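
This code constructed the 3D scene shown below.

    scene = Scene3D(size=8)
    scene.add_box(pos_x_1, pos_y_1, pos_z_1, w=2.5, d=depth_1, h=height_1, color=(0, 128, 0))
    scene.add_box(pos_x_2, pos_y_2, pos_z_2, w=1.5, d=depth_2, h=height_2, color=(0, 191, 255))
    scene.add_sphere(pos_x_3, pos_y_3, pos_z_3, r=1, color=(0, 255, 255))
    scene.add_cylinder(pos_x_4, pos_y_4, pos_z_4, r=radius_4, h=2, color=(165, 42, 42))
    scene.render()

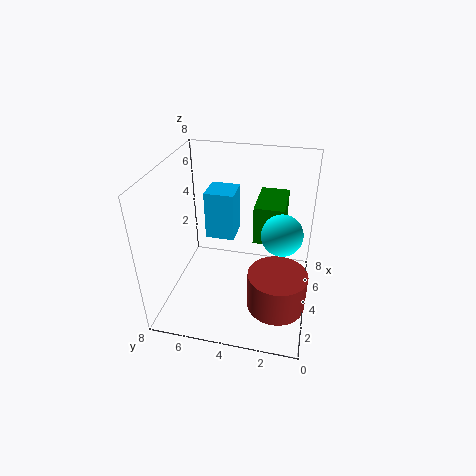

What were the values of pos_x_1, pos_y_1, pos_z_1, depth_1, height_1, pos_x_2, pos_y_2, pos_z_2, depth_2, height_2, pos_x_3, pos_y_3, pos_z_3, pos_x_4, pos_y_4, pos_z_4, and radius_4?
pos_x_1 = 3
pos_y_1 = 1.5
pos_z_1 = 4.5
depth_1 = 1.5
height_1 = 2
pos_x_2 = 3
pos_y_2 = 4
pos_z_2 = 4.5
depth_2 = 1.5
height_2 = 2.5
pos_x_3 = 2.5
pos_y_3 = 1.5
pos_z_3 = 5.5
pos_x_4 = 2
pos_y_4 = 1.5
pos_z_4 = 1.5
radius_4 = 1.5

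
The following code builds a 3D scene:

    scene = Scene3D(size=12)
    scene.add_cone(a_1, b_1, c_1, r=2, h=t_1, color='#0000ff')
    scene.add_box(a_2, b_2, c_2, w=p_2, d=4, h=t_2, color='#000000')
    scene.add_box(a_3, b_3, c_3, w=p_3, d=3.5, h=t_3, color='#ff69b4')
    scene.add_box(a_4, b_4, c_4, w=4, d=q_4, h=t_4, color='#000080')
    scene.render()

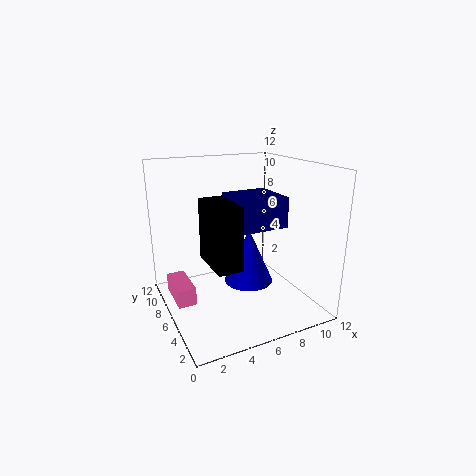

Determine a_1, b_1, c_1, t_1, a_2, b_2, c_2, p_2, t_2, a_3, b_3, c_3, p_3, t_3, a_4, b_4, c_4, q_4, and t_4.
a_1 = 6.5; b_1 = 5; c_1 = 2.5; t_1 = 4.5; a_2 = 3; b_2 = 3; c_2 = 4.5; p_2 = 2; t_2 = 5; a_3 = 0.5; b_3 = 5.5; c_3 = 1; p_3 = 1.5; t_3 = 1.5; a_4 = 5.5; b_4 = 4; c_4 = 7; q_4 = 4; t_4 = 2.5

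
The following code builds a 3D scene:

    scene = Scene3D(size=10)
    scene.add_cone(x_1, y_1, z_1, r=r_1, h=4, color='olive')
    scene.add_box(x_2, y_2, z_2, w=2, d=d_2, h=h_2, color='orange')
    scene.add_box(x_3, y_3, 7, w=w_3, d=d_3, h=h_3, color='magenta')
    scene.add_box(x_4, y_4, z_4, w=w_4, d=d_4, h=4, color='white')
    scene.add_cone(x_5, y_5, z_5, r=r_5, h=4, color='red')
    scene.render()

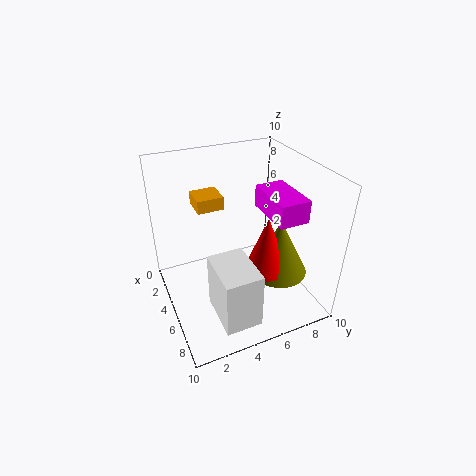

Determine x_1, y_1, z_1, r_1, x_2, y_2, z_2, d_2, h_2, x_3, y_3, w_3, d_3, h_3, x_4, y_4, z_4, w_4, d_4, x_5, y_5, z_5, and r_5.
x_1 = 6.5
y_1 = 7.5
z_1 = 2.5
r_1 = 2
x_2 = 0.5
y_2 = 3
z_2 = 6
d_2 = 2
h_2 = 1
x_3 = 4.5
y_3 = 6.5
w_3 = 3.5
d_3 = 2
h_3 = 1.5
x_4 = 5.5
y_4 = 2.5
z_4 = 0.5
w_4 = 3.5
d_4 = 2.5
x_5 = 6.5
y_5 = 6.5
z_5 = 3
r_5 = 1.5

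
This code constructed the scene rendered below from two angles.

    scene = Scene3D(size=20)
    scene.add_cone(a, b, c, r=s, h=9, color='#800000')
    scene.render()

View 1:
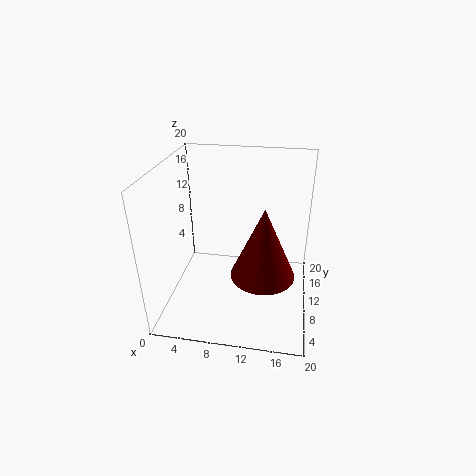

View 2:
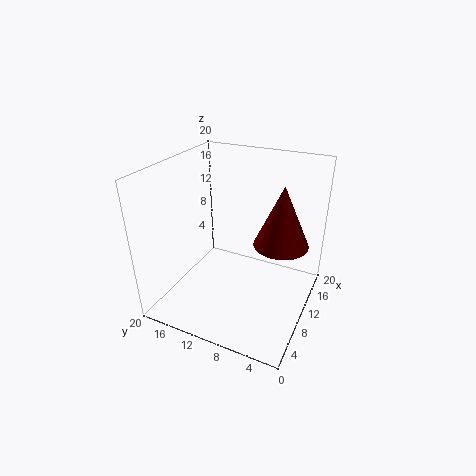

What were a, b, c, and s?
a = 14, b = 5, c = 8, s = 4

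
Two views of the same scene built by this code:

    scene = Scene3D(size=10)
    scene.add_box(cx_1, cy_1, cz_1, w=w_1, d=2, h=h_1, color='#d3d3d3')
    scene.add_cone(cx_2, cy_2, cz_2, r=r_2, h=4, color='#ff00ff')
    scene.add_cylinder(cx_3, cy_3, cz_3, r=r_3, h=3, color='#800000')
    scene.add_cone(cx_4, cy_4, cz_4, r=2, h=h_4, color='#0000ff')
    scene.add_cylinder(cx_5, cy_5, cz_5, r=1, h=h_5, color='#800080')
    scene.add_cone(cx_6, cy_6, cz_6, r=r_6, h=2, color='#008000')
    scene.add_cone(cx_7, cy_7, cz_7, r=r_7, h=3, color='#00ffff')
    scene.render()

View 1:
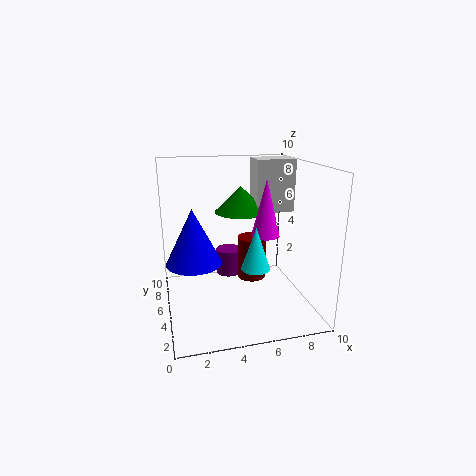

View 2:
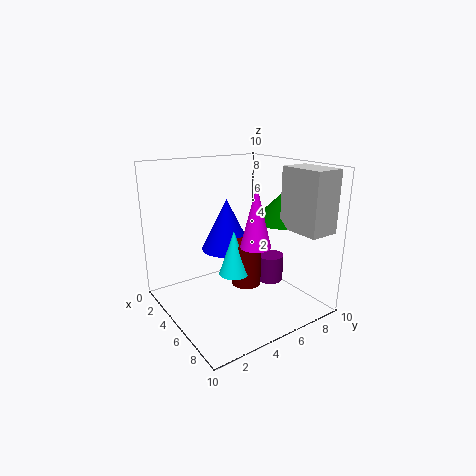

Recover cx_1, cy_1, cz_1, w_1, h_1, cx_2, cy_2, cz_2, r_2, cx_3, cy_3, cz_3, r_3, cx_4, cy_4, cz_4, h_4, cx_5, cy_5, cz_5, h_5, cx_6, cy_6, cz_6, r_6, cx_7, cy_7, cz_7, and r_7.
cx_1 = 7, cy_1 = 7, cz_1 = 6, w_1 = 3, h_1 = 4, cx_2 = 7, cy_2 = 5, cz_2 = 5, r_2 = 1, cx_3 = 6, cy_3 = 5, cz_3 = 2, r_3 = 1, cx_4 = 2, cy_4 = 6, cz_4 = 3, h_4 = 4, cx_5 = 5, cy_5 = 8, cz_5 = 1, h_5 = 2, cx_6 = 6, cy_6 = 8, cz_6 = 6, r_6 = 2, cx_7 = 6, cy_7 = 4, cz_7 = 3, r_7 = 1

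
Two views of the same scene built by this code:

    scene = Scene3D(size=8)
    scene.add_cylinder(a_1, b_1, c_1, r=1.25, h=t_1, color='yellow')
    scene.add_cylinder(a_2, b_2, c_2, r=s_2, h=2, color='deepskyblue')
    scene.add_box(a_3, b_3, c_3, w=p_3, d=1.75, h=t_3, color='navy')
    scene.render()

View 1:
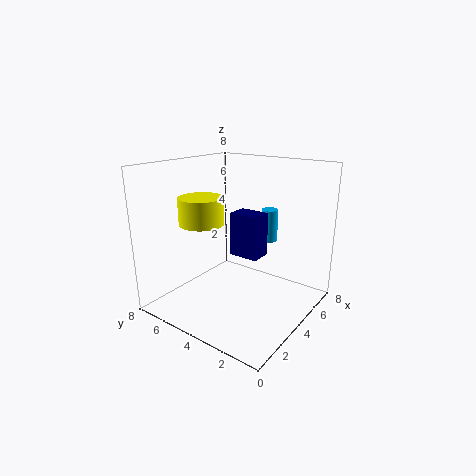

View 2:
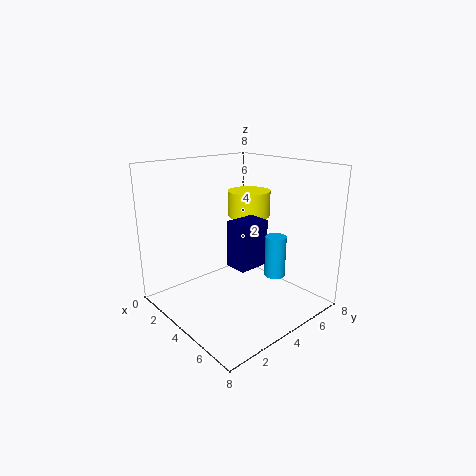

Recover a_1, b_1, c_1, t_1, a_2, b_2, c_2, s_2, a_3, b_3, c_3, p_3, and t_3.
a_1 = 3
b_1 = 5.75
c_1 = 4.75
t_1 = 1.5
a_2 = 7
b_2 = 3.75
c_2 = 3
s_2 = 0.5
a_3 = 4.25
b_3 = 3
c_3 = 2.75
p_3 = 1.25
t_3 = 2.5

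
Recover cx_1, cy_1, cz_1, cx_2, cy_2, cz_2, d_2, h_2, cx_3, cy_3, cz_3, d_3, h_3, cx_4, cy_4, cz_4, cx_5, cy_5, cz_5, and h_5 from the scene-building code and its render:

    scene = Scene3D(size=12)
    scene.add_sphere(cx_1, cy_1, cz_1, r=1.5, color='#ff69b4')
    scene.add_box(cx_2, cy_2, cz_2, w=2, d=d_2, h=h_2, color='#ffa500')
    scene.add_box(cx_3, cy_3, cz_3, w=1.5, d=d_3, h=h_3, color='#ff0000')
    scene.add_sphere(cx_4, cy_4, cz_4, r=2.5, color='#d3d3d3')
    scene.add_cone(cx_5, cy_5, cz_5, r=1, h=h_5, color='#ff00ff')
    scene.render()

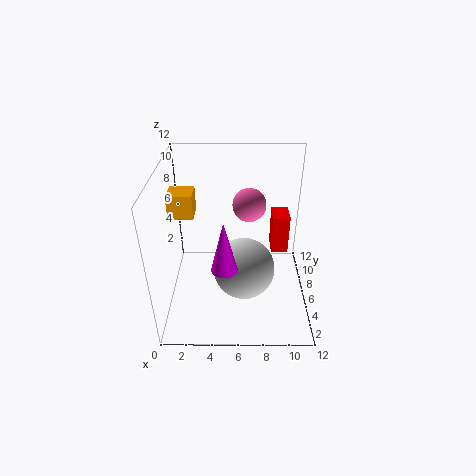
cx_1 = 7
cy_1 = 9
cz_1 = 7.5
cx_2 = 0.5
cy_2 = 5.5
cz_2 = 8
d_2 = 2
h_2 = 2
cx_3 = 9
cy_3 = 7.5
cz_3 = 3.5
d_3 = 2
h_3 = 3.5
cx_4 = 6.5
cy_4 = 4.5
cz_4 = 4
cx_5 = 5
cy_5 = 2.5
cz_5 = 5.5
h_5 = 4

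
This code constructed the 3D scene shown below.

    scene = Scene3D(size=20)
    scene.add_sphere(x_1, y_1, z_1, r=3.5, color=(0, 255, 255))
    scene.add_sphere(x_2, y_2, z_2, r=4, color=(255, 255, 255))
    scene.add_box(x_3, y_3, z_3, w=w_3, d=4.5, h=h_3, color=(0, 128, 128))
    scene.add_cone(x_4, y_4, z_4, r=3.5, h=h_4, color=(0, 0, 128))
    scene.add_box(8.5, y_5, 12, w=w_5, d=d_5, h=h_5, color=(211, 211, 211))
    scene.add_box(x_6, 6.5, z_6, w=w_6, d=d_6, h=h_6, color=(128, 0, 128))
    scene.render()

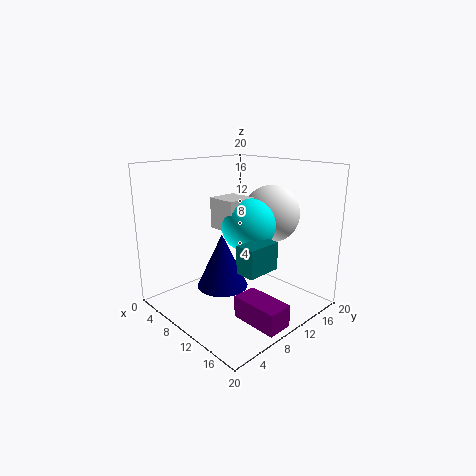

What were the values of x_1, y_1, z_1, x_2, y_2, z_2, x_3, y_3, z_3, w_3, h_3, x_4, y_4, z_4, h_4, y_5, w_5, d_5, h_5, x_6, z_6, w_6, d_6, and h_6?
x_1 = 12.5
y_1 = 9.5
z_1 = 12.5
x_2 = 12
y_2 = 14.5
z_2 = 13
x_3 = 15
y_3 = 5
z_3 = 8
w_3 = 2.5
h_3 = 3.5
x_4 = 9.5
y_4 = 7.5
z_4 = 3.5
h_4 = 7.5
y_5 = 6.5
w_5 = 4
d_5 = 4
h_5 = 4
x_6 = 13
z_6 = 0.5
w_6 = 6.5
d_6 = 3.5
h_6 = 3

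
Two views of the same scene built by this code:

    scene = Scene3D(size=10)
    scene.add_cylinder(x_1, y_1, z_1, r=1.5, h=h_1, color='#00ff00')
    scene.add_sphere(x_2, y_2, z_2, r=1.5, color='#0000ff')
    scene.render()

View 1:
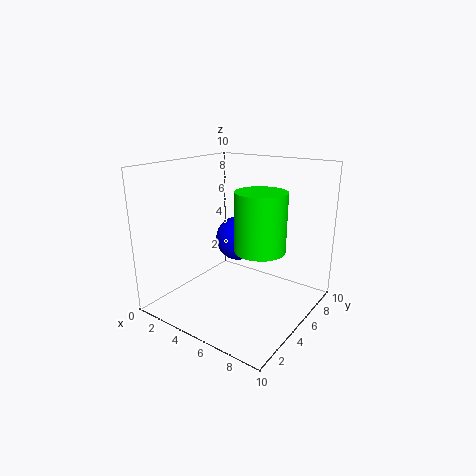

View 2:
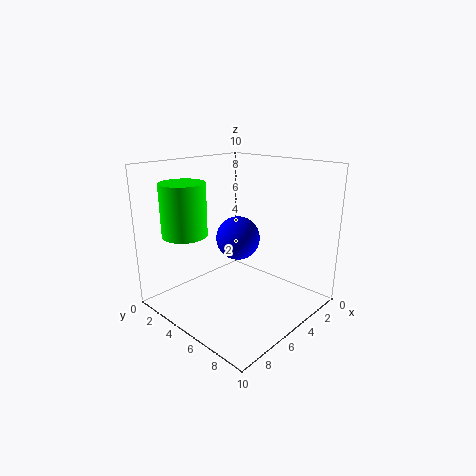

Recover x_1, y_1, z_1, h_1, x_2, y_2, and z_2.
x_1 = 8; y_1 = 3; z_1 = 5.5; h_1 = 3.5; x_2 = 5; y_2 = 5; z_2 = 5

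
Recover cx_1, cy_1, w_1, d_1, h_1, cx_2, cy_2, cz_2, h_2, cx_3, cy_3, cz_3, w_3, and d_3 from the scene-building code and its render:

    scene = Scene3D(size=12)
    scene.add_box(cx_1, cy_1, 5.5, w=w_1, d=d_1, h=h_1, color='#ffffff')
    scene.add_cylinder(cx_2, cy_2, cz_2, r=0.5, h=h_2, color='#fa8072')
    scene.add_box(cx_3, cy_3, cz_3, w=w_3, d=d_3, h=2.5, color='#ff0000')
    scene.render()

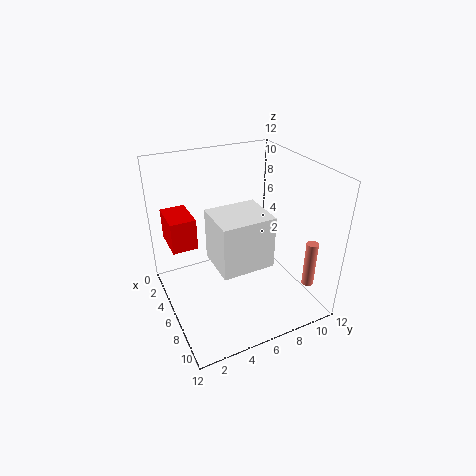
cx_1 = 6.5; cy_1 = 3; w_1 = 3.5; d_1 = 4; h_1 = 4; cx_2 = 9.5; cy_2 = 11; cz_2 = 2; h_2 = 4; cx_3 = 3; cy_3 = 0.5; cz_3 = 6; w_3 = 3; d_3 = 2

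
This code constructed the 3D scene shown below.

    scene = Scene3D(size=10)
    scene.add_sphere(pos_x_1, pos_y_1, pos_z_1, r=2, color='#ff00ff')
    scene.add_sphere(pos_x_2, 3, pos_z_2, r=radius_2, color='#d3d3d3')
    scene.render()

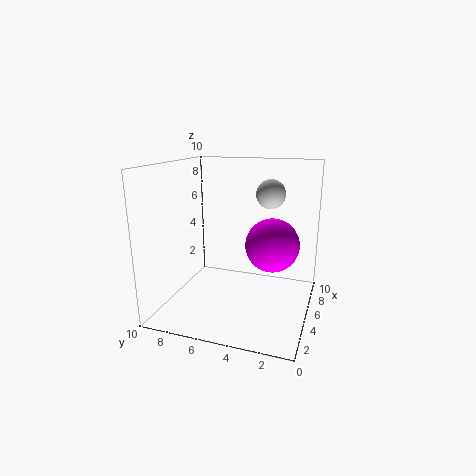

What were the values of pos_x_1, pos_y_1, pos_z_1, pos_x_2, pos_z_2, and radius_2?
pos_x_1 = 7; pos_y_1 = 3; pos_z_1 = 4; pos_x_2 = 6; pos_z_2 = 8; radius_2 = 1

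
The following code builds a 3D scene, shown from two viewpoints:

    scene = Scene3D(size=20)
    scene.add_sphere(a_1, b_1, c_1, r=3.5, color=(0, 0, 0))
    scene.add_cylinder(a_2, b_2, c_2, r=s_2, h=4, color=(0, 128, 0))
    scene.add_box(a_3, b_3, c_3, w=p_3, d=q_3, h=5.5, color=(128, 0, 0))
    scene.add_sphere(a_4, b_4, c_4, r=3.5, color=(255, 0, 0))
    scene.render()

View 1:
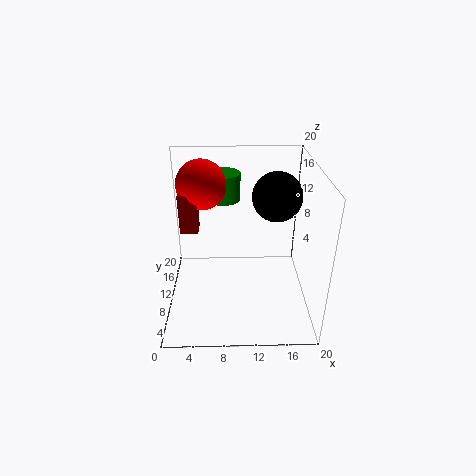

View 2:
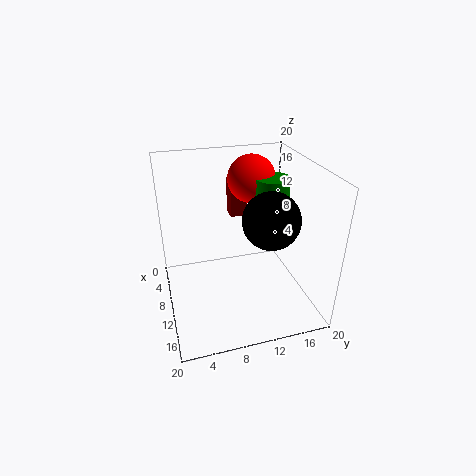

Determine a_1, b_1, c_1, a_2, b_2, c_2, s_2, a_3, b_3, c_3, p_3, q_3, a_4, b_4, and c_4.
a_1 = 15.5
b_1 = 12.5
c_1 = 15
a_2 = 8
b_2 = 15.5
c_2 = 13.5
s_2 = 2.5
a_3 = 2
b_3 = 10.5
c_3 = 10.5
p_3 = 2.5
q_3 = 2.5
a_4 = 5
b_4 = 13.5
c_4 = 16.5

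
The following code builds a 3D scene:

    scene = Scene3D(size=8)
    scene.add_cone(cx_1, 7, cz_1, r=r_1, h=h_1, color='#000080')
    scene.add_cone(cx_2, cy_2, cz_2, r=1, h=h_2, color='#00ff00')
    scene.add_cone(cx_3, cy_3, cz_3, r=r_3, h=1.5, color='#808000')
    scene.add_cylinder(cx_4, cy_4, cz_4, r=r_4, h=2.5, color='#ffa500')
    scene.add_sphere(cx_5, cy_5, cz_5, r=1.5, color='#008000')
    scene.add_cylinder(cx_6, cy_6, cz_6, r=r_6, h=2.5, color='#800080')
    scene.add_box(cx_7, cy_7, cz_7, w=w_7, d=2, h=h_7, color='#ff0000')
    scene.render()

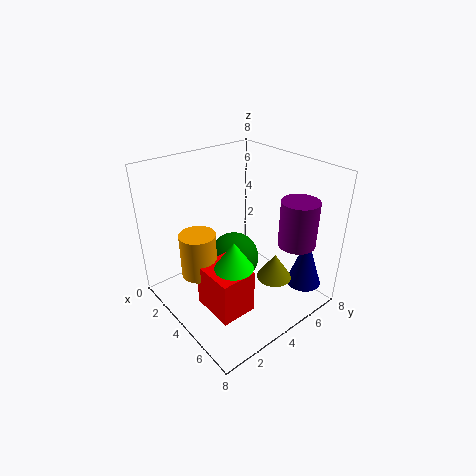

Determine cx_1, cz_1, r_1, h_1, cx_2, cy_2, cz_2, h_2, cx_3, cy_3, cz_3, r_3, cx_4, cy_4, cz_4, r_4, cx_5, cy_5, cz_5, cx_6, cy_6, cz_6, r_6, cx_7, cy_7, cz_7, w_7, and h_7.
cx_1 = 6.5, cz_1 = 1, r_1 = 1, h_1 = 3, cx_2 = 5.5, cy_2 = 2.5, cz_2 = 3.5, h_2 = 1.5, cx_3 = 5.5, cy_3 = 5.5, cz_3 = 1.5, r_3 = 1, cx_4 = 3, cy_4 = 2, cz_4 = 2, r_4 = 1, cx_5 = 3, cy_5 = 4.5, cz_5 = 2, cx_6 = 6.5, cy_6 = 6, cz_6 = 4, r_6 = 1, cx_7 = 3.5, cy_7 = 1.5, cz_7 = 0.5, w_7 = 2.5, h_7 = 2.5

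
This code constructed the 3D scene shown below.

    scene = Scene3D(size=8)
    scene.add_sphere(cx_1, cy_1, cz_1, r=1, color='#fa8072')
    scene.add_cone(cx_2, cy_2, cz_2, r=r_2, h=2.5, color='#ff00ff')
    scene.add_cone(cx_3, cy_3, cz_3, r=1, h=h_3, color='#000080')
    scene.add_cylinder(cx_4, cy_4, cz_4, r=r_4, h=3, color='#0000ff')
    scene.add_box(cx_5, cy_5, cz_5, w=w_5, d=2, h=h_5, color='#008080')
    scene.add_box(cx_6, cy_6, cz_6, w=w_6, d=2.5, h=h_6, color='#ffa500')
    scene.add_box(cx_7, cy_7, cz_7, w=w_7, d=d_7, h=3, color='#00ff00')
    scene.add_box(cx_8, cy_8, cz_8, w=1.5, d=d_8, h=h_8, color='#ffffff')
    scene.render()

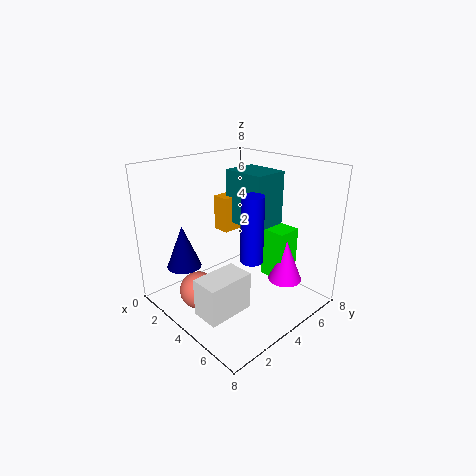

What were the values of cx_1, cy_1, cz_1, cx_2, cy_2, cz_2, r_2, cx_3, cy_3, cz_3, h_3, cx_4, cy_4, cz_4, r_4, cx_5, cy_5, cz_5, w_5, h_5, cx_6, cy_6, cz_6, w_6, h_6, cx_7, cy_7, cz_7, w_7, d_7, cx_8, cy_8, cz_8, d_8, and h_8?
cx_1 = 3.5; cy_1 = 1.5; cz_1 = 1.5; cx_2 = 5.5; cy_2 = 6.5; cz_2 = 1; r_2 = 1; cx_3 = 1.5; cy_3 = 2; cz_3 = 2; h_3 = 2.5; cx_4 = 7; cy_4 = 2; cz_4 = 4.5; r_4 = 0.5; cx_5 = 2.5; cy_5 = 4.5; cz_5 = 4.5; w_5 = 2.5; h_5 = 3; cx_6 = 2; cy_6 = 4; cz_6 = 4; w_6 = 1; h_6 = 2; cx_7 = 4; cy_7 = 6; cz_7 = 1; w_7 = 1.5; d_7 = 1.5; cx_8 = 4.5; cy_8 = 0.5; cz_8 = 1; d_8 = 2.5; h_8 = 2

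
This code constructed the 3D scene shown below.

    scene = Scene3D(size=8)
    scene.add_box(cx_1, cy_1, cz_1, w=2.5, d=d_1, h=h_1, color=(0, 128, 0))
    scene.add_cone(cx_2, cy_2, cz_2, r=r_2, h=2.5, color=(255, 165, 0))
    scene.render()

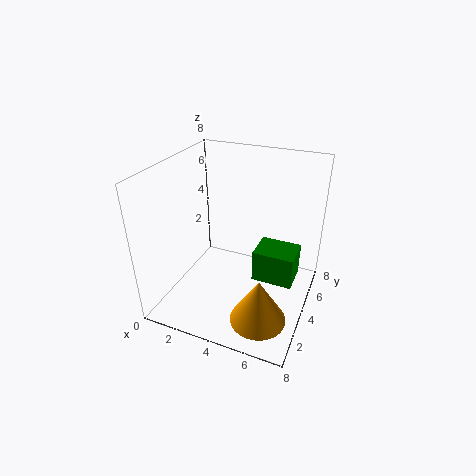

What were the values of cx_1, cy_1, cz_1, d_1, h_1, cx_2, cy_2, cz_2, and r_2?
cx_1 = 4.5
cy_1 = 5
cz_1 = 0.5
d_1 = 2
h_1 = 2
cx_2 = 6
cy_2 = 2
cz_2 = 0.5
r_2 = 1.5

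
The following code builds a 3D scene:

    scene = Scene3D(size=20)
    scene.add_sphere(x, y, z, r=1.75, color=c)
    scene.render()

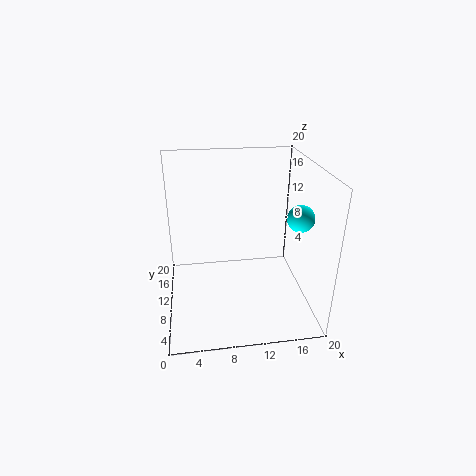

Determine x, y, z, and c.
x = 17.5, y = 6.5, z = 14, c = 'cyan'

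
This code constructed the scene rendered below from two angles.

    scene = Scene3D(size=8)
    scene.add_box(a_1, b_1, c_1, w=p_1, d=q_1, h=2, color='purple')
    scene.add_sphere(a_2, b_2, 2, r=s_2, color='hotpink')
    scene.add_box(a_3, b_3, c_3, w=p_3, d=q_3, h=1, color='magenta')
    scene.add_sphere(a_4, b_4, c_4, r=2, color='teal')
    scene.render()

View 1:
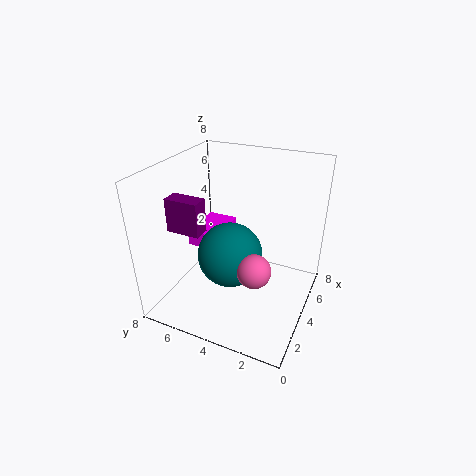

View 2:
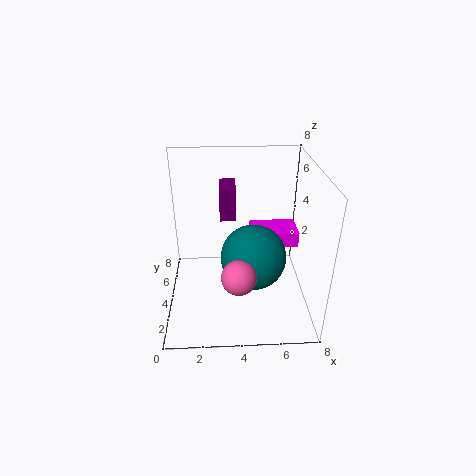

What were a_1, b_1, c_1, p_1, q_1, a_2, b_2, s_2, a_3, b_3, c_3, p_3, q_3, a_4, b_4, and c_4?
a_1 = 3; b_1 = 6; c_1 = 4; p_1 = 1; q_1 = 2; a_2 = 4; b_2 = 3; s_2 = 1; a_3 = 5; b_3 = 6; c_3 = 2; p_3 = 3; q_3 = 2; a_4 = 5; b_4 = 5; c_4 = 2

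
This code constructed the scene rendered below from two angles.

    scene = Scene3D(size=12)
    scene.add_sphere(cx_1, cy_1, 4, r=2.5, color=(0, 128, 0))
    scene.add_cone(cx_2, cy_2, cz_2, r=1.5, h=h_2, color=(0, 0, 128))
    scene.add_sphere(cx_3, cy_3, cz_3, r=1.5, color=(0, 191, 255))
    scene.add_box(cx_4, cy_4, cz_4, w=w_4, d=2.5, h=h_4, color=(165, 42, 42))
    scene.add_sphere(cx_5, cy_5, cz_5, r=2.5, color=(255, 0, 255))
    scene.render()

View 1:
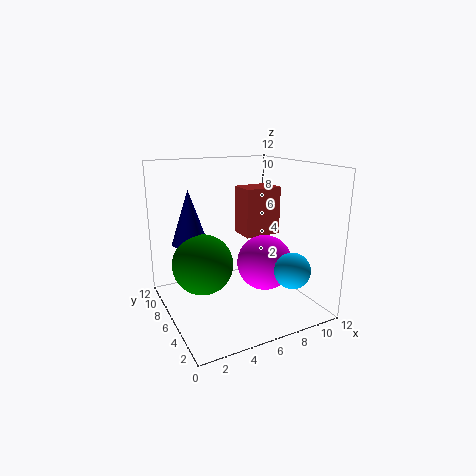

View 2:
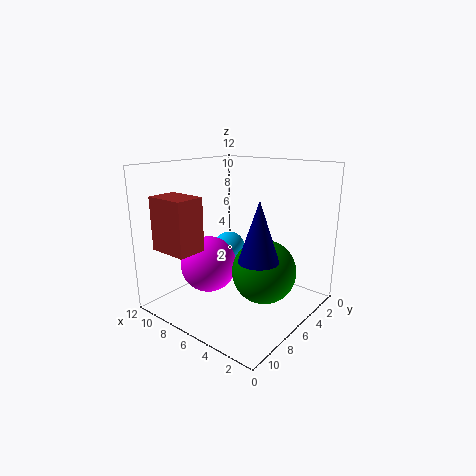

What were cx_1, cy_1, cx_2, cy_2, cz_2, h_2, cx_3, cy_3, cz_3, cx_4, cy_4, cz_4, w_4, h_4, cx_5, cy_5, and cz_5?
cx_1 = 3
cy_1 = 6.5
cx_2 = 2.5
cy_2 = 8
cz_2 = 5.5
h_2 = 4.5
cx_3 = 9.5
cy_3 = 3
cz_3 = 3.5
cx_4 = 8
cy_4 = 8
cz_4 = 5
w_4 = 3.5
h_4 = 4.5
cx_5 = 9
cy_5 = 6.5
cz_5 = 3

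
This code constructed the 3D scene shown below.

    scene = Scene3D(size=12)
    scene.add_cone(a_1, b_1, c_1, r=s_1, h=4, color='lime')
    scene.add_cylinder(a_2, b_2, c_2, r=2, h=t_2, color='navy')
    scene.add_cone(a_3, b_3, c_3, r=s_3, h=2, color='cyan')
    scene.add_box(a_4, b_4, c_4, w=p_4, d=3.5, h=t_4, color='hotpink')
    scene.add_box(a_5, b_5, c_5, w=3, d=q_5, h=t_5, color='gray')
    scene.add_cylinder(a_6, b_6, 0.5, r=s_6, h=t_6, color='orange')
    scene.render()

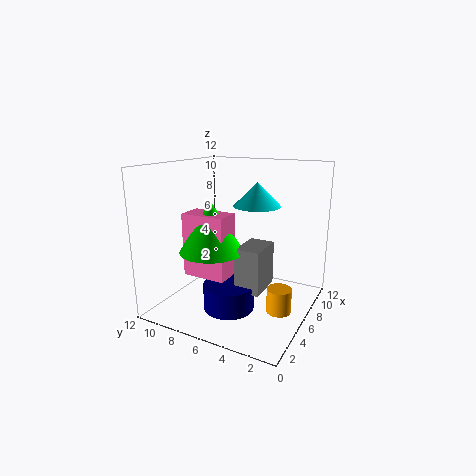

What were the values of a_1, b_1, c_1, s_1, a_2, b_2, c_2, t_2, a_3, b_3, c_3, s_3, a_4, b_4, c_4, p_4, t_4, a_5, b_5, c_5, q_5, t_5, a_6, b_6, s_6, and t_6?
a_1 = 3.5; b_1 = 7; c_1 = 5.5; s_1 = 2.5; a_2 = 3.5; b_2 = 5.5; c_2 = 1; t_2 = 2; a_3 = 7.5; b_3 = 5; c_3 = 8.5; s_3 = 2; a_4 = 2.5; b_4 = 5.5; c_4 = 3.5; p_4 = 2; t_4 = 5; a_5 = 3.5; b_5 = 3; c_5 = 2.5; q_5 = 2; t_5 = 3.5; a_6 = 5.5; b_6 = 2; s_6 = 1; t_6 = 2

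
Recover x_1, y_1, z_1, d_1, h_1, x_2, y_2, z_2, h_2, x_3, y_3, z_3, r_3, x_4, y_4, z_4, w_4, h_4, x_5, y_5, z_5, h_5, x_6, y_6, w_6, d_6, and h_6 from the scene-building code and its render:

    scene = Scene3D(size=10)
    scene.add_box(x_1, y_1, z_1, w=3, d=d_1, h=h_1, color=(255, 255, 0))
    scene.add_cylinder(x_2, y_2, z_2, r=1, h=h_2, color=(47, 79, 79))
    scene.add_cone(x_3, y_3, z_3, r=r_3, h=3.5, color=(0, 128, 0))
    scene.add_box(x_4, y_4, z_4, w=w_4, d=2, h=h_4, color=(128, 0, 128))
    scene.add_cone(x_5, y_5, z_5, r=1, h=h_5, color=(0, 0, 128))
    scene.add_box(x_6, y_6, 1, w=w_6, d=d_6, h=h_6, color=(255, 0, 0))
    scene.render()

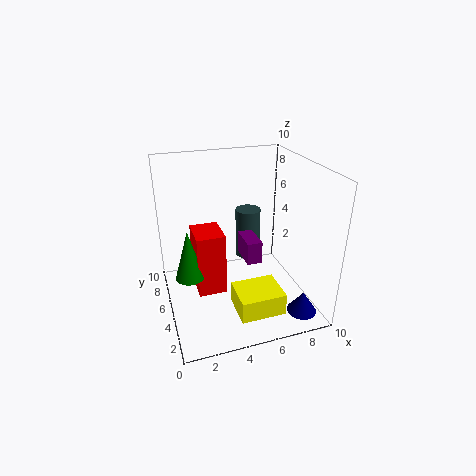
x_1 = 4; y_1 = 1; z_1 = 1; d_1 = 2.5; h_1 = 1.5; x_2 = 7; y_2 = 8.5; z_2 = 1.5; h_2 = 4; x_3 = 1.5; y_3 = 5; z_3 = 2.5; r_3 = 1; x_4 = 5; y_4 = 3; z_4 = 4; w_4 = 1; h_4 = 1.5; x_5 = 8.5; y_5 = 1.5; z_5 = 0.5; h_5 = 1.5; x_6 = 2; y_6 = 4.5; w_6 = 2; d_6 = 2.5; h_6 = 4.5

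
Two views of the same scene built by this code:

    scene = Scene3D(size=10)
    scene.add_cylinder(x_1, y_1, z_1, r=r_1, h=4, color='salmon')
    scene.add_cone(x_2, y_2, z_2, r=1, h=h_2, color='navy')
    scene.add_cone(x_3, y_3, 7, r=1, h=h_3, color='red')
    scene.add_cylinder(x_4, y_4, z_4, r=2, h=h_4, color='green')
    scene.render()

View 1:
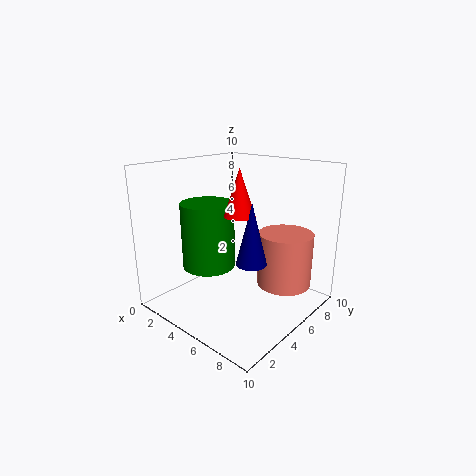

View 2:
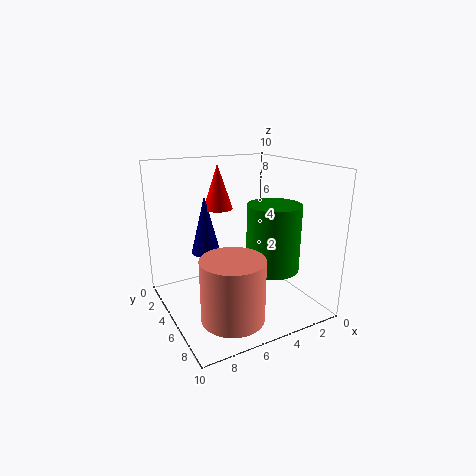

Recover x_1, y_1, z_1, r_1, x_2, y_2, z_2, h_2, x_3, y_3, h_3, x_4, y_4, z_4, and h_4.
x_1 = 7
y_1 = 8
z_1 = 1
r_1 = 2
x_2 = 7
y_2 = 4
z_2 = 4
h_2 = 4
x_3 = 6
y_3 = 4
h_3 = 3
x_4 = 2
y_4 = 5
z_4 = 2
h_4 = 5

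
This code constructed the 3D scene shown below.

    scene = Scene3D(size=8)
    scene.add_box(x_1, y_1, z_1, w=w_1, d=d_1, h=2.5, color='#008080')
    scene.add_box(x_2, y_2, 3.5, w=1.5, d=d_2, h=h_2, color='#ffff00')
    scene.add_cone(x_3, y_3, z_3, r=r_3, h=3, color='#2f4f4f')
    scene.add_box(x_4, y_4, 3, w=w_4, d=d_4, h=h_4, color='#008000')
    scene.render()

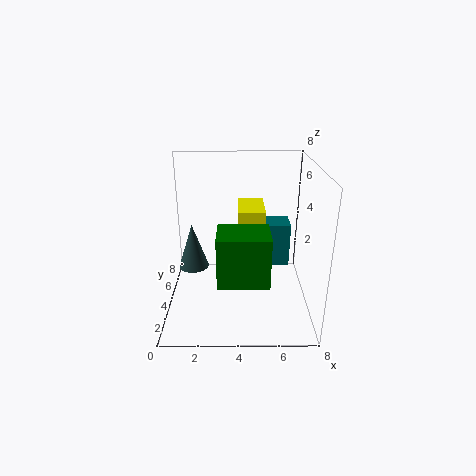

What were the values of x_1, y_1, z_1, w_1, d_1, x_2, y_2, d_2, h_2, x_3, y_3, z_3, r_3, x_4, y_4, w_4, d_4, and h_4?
x_1 = 4.5
y_1 = 4.5
z_1 = 2
w_1 = 2.5
d_1 = 1.5
x_2 = 4
y_2 = 4
d_2 = 2.5
h_2 = 2
x_3 = 1
y_3 = 7
z_3 = 0.5
r_3 = 1
x_4 = 3
y_4 = 0.5
w_4 = 2.5
d_4 = 2
h_4 = 2.5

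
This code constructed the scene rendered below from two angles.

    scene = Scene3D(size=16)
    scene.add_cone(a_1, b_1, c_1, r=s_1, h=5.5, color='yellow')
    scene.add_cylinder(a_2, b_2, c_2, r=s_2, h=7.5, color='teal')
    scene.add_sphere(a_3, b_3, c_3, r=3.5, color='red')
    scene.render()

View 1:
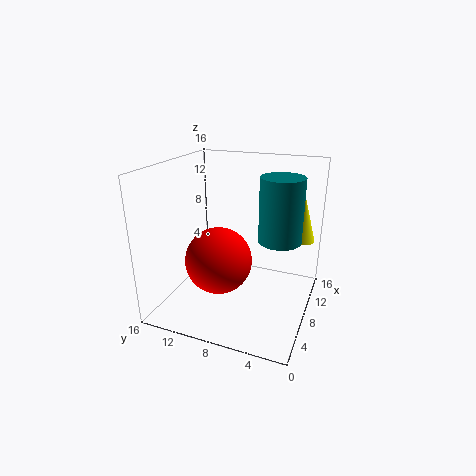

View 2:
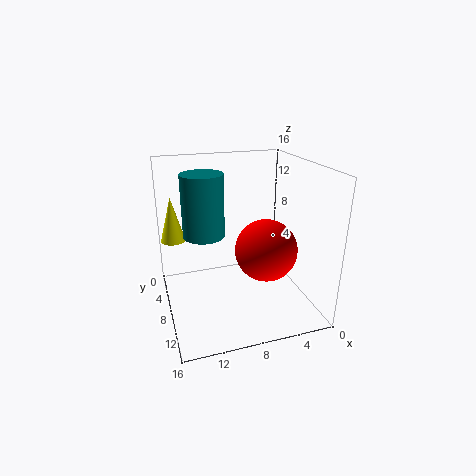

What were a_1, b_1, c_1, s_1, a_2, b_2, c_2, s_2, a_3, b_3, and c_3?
a_1 = 14.5, b_1 = 2, c_1 = 6, s_1 = 1.5, a_2 = 11, b_2 = 4, c_2 = 7, s_2 = 2.5, a_3 = 5, b_3 = 9, c_3 = 6.5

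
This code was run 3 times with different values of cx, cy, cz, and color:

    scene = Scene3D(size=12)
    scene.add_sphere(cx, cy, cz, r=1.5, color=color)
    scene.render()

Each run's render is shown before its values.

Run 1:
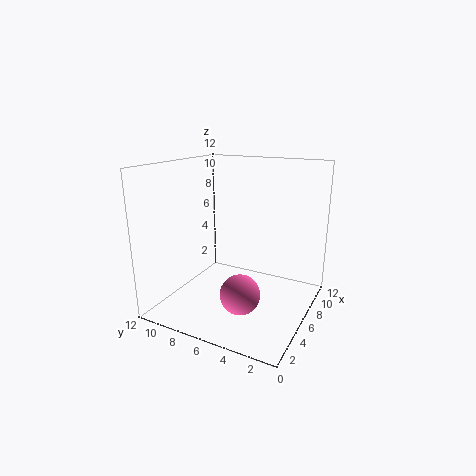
cx = 2.5
cy = 4
cz = 3
color = 'hotpink'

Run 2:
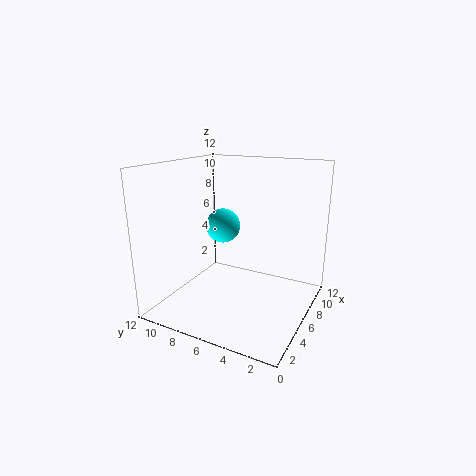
cx = 7
cy = 8
cz = 6.5
color = 'cyan'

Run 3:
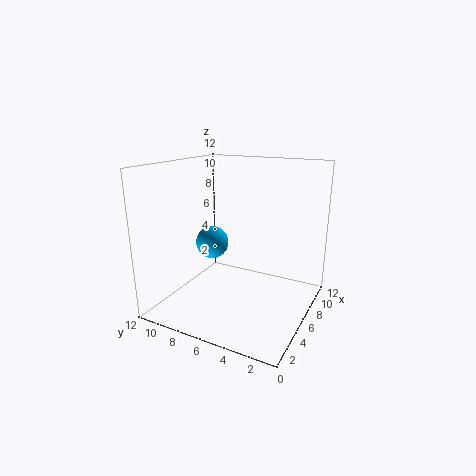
cx = 7.5
cy = 9.5
cz = 4.5
color = 'deepskyblue'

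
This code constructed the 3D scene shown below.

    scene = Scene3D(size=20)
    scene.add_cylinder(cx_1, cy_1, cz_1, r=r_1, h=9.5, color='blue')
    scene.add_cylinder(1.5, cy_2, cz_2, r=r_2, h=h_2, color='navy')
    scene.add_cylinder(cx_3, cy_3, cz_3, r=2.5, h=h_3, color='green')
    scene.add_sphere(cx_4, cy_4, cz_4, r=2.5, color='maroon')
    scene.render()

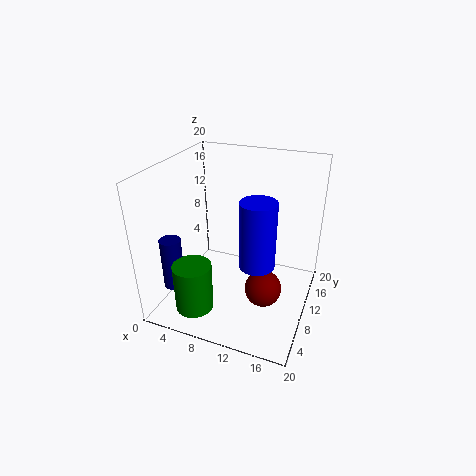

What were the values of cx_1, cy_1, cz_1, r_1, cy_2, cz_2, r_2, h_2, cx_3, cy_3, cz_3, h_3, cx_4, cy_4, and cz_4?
cx_1 = 13
cy_1 = 9.5
cz_1 = 6.5
r_1 = 2.5
cy_2 = 6
cz_2 = 2.5
r_2 = 1.5
h_2 = 7.5
cx_3 = 6.5
cy_3 = 3
cz_3 = 2.5
h_3 = 6.5
cx_4 = 14.5
cy_4 = 8
cz_4 = 4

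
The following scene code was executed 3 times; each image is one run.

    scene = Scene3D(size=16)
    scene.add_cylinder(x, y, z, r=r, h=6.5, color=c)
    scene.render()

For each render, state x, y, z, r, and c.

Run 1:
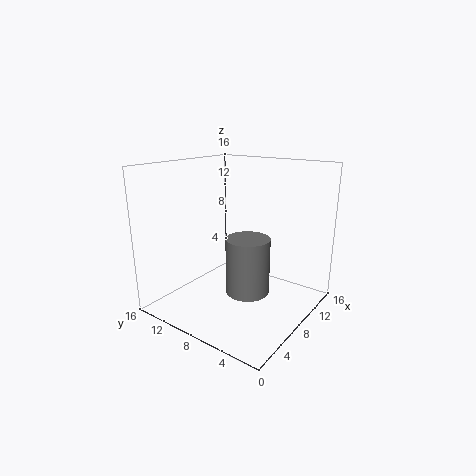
x = 8.5, y = 7, z = 1.5, r = 2.5, c = 'gray'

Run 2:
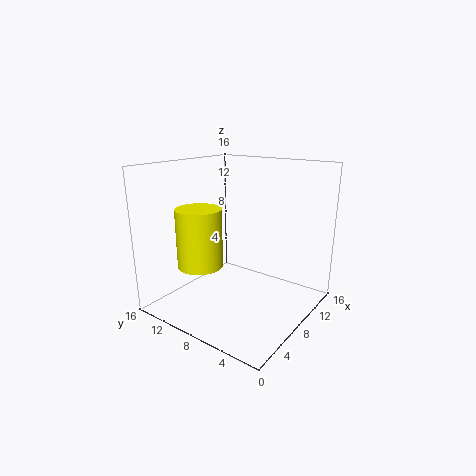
x = 5, y = 11, z = 5, r = 2.5, c = 'yellow'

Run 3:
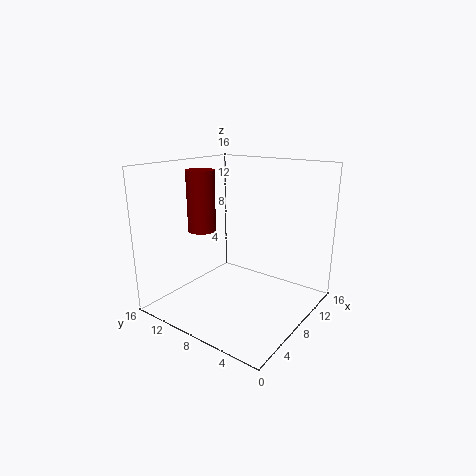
x = 5.5, y = 11, z = 9, r = 1.5, c = 'maroon'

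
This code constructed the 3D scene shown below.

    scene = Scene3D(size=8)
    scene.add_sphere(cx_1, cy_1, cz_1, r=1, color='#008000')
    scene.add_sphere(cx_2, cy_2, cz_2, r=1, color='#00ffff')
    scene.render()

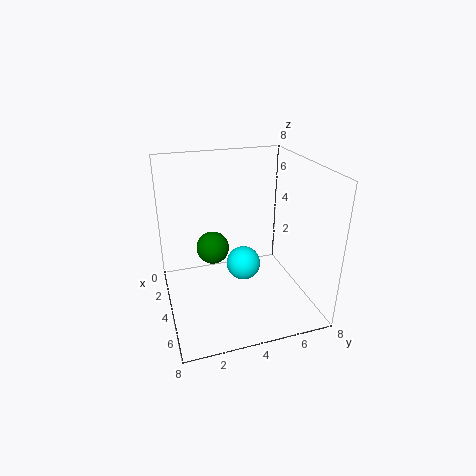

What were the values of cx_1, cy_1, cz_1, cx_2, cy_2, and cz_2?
cx_1 = 2; cy_1 = 3; cz_1 = 2.5; cx_2 = 3.5; cy_2 = 4.5; cz_2 = 2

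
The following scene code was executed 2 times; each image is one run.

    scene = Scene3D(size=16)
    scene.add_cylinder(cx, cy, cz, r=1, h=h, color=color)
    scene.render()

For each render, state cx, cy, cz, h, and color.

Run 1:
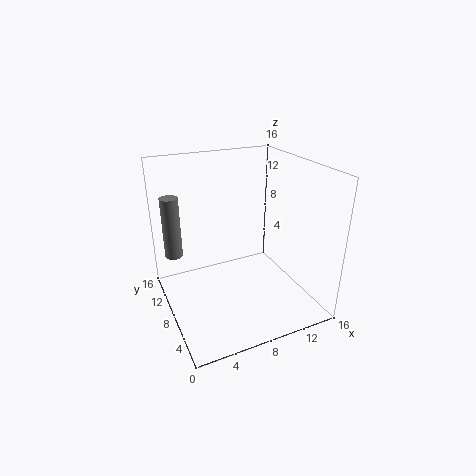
cx = 1.5; cy = 11.5; cz = 5.5; h = 7; color = 'gray'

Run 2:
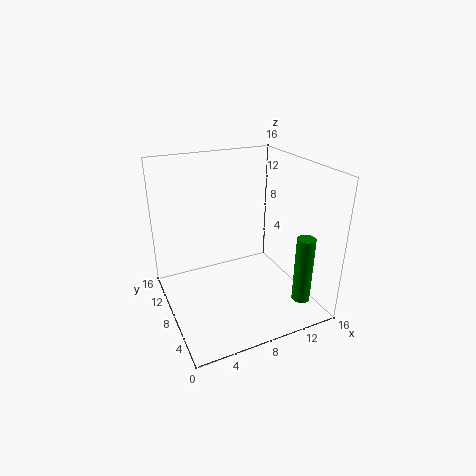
cx = 13.5; cy = 3; cz = 1.5; h = 7.5; color = 'green'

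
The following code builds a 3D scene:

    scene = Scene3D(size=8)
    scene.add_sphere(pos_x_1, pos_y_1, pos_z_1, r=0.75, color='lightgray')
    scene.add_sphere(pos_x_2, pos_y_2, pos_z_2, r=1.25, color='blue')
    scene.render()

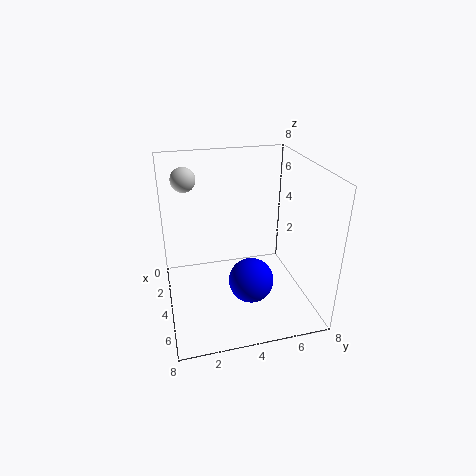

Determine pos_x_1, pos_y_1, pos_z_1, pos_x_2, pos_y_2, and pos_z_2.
pos_x_1 = 0.75
pos_y_1 = 1.5
pos_z_1 = 6.5
pos_x_2 = 5
pos_y_2 = 4.5
pos_z_2 = 1.75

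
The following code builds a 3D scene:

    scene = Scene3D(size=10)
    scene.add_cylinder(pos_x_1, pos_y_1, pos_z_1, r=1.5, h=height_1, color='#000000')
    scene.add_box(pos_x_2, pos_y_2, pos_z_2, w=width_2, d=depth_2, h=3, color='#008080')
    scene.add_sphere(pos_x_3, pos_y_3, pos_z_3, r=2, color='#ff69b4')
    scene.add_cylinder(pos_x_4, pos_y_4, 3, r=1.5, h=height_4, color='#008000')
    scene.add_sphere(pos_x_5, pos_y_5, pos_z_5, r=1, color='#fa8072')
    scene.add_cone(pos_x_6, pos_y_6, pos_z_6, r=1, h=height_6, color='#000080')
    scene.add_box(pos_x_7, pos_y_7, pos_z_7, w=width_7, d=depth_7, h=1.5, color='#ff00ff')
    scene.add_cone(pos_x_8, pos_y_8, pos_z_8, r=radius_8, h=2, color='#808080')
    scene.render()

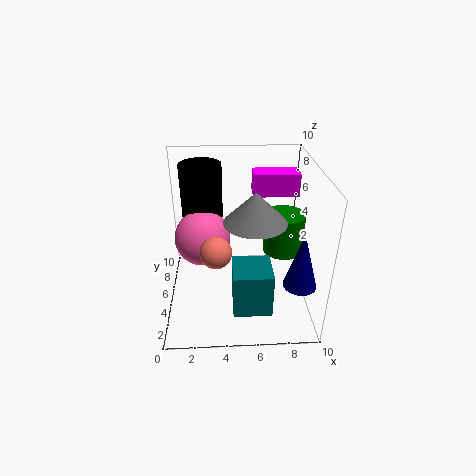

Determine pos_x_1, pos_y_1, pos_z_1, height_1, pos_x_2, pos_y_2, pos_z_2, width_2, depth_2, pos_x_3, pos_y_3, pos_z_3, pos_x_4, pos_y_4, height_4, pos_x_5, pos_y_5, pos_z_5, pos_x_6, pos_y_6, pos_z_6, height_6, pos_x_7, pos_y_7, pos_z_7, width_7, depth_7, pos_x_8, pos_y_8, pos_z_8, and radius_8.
pos_x_1 = 2.5
pos_y_1 = 7.5
pos_z_1 = 5.5
height_1 = 4
pos_x_2 = 4.5
pos_y_2 = 1
pos_z_2 = 1.5
width_2 = 2.5
depth_2 = 2.5
pos_x_3 = 2.5
pos_y_3 = 6
pos_z_3 = 4.5
pos_x_4 = 8.5
pos_y_4 = 6.5
height_4 = 3
pos_x_5 = 3.5
pos_y_5 = 2.5
pos_z_5 = 5.5
pos_x_6 = 8.5
pos_y_6 = 1
pos_z_6 = 4
height_6 = 3.5
pos_x_7 = 6
pos_y_7 = 5
pos_z_7 = 8
width_7 = 3
depth_7 = 1.5
pos_x_8 = 6
pos_y_8 = 3.5
pos_z_8 = 7
radius_8 = 2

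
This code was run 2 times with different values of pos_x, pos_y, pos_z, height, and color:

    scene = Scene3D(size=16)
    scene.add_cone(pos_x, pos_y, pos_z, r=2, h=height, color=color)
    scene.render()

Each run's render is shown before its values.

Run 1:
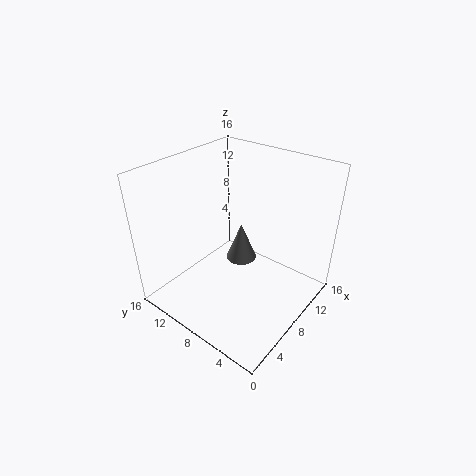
pos_x = 12.5, pos_y = 11, pos_z = 1.5, height = 5, color = 'gray'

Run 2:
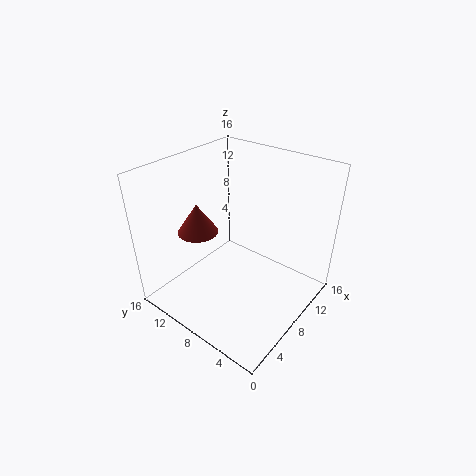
pos_x = 3.5, pos_y = 9.5, pos_z = 10.5, height = 3, color = 'brown'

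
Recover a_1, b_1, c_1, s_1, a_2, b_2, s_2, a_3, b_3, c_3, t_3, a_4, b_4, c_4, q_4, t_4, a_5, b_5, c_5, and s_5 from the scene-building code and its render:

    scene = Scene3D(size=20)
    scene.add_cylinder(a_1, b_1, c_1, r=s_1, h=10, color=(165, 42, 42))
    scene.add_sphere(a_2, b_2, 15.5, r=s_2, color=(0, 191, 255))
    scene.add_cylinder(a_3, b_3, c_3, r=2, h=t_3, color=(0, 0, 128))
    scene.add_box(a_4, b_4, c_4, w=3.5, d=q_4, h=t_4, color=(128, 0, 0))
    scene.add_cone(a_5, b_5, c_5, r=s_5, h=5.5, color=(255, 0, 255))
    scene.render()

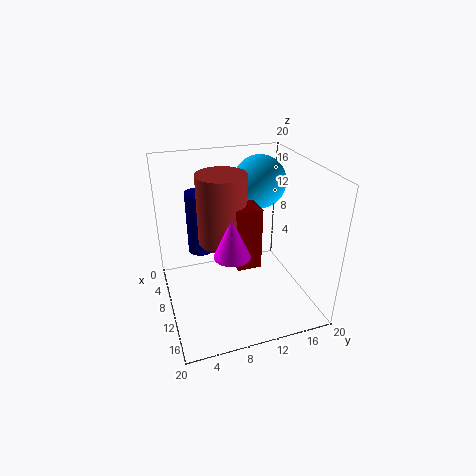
a_1 = 7.5; b_1 = 8.5; c_1 = 8.5; s_1 = 3.5; a_2 = 4; b_2 = 15.5; s_2 = 4; a_3 = 4; b_3 = 6; c_3 = 5.5; t_3 = 9.5; a_4 = 8; b_4 = 9.5; c_4 = 5.5; q_4 = 3.5; t_4 = 9; a_5 = 12; b_5 = 8.5; c_5 = 8.5; s_5 = 2.5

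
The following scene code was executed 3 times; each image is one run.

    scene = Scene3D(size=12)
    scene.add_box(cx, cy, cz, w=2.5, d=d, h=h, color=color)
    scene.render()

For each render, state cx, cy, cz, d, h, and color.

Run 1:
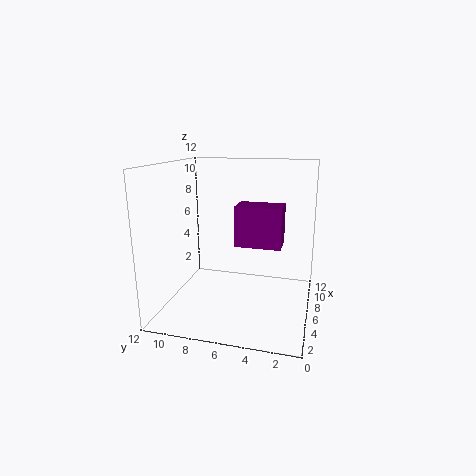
cx = 6.5; cy = 2.5; cz = 5; d = 4; h = 3.5; color = 'purple'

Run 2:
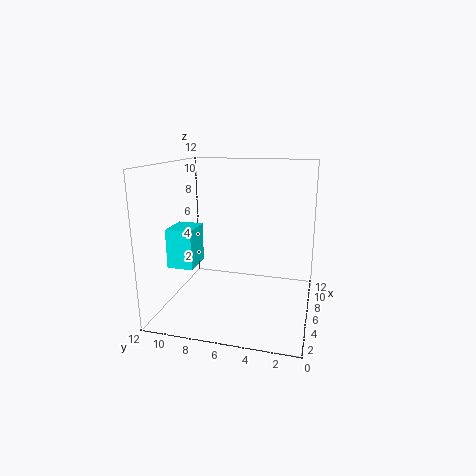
cx = 2; cy = 8.5; cz = 4.5; d = 2; h = 3; color = 'cyan'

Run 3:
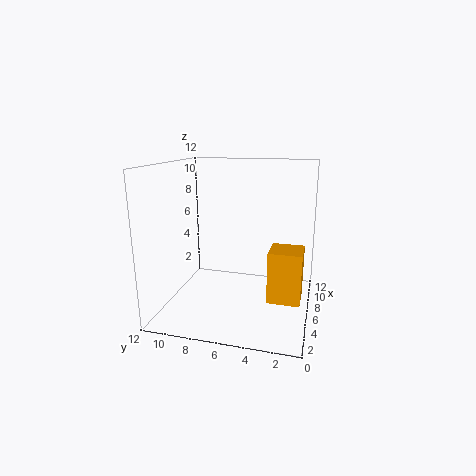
cx = 3; cy = 0.5; cz = 2; d = 2.5; h = 4; color = 'orange'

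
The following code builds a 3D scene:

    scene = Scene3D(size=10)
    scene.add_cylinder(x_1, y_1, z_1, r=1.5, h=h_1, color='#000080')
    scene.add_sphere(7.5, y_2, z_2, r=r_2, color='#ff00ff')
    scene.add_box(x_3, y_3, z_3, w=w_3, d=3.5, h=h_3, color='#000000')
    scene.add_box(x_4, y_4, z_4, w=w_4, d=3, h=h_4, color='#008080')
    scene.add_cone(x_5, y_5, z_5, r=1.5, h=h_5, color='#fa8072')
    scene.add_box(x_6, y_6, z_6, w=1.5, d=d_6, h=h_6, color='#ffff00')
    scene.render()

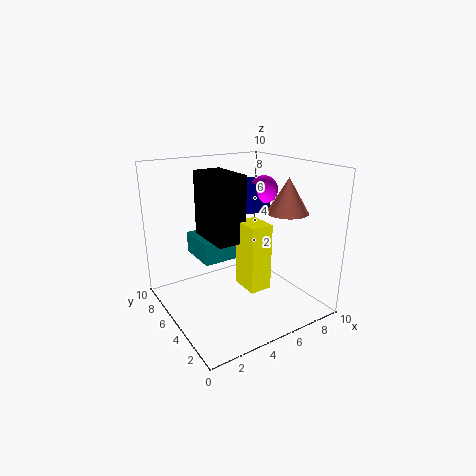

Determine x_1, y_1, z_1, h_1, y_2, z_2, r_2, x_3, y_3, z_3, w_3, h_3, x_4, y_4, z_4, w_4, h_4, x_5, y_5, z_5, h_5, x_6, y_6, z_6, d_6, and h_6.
x_1 = 7; y_1 = 6.5; z_1 = 6.5; h_1 = 2; y_2 = 5.5; z_2 = 8; r_2 = 1; x_3 = 3; y_3 = 4; z_3 = 5; w_3 = 2; h_3 = 4.5; x_4 = 2.5; y_4 = 5; z_4 = 3.5; w_4 = 3; h_4 = 1.5; x_5 = 8.5; y_5 = 4; z_5 = 6.5; h_5 = 2.5; x_6 = 4.5; y_6 = 2.5; z_6 = 2; d_6 = 2; h_6 = 4.5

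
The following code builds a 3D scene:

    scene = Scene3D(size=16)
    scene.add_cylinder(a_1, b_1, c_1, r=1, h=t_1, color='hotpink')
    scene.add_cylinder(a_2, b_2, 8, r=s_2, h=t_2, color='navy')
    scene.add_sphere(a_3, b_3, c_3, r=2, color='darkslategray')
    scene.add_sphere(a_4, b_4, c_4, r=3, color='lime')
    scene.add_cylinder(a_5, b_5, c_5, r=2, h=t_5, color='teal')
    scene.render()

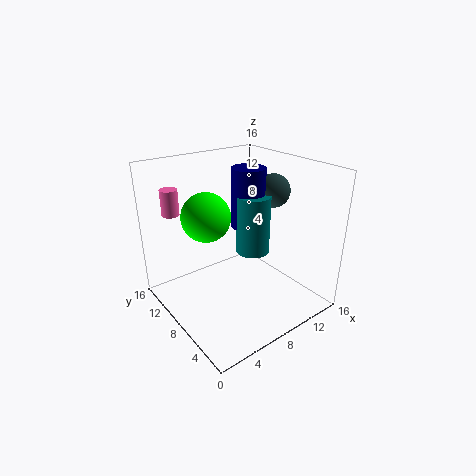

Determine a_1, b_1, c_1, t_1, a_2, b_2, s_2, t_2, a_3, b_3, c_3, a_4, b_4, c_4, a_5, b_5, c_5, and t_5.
a_1 = 3; b_1 = 14; c_1 = 10; t_1 = 3; a_2 = 11; b_2 = 10; s_2 = 2; t_2 = 7; a_3 = 14; b_3 = 9; c_3 = 12; a_4 = 7; b_4 = 13; c_4 = 9; a_5 = 11; b_5 = 9; c_5 = 5; t_5 = 7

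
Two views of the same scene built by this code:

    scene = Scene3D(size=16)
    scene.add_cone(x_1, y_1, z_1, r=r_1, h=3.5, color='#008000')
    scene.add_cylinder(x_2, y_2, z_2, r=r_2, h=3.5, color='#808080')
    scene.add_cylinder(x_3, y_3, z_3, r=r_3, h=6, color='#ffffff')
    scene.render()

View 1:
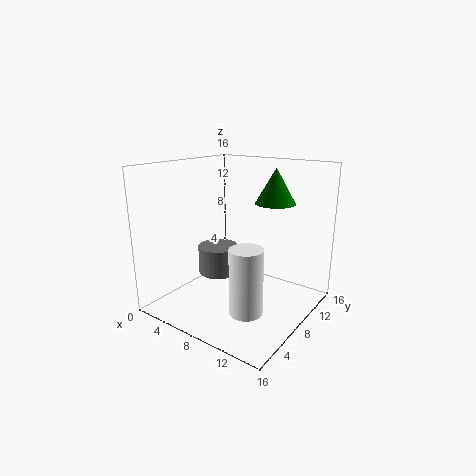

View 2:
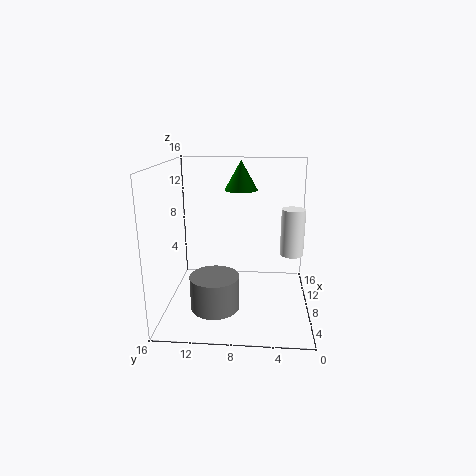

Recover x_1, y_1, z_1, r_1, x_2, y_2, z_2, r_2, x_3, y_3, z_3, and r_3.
x_1 = 12.5, y_1 = 8, z_1 = 12.5, r_1 = 2, x_2 = 3.5, y_2 = 10, z_2 = 2, r_2 = 2.5, x_3 = 13.5, y_3 = 1.5, z_3 = 4, r_3 = 1.5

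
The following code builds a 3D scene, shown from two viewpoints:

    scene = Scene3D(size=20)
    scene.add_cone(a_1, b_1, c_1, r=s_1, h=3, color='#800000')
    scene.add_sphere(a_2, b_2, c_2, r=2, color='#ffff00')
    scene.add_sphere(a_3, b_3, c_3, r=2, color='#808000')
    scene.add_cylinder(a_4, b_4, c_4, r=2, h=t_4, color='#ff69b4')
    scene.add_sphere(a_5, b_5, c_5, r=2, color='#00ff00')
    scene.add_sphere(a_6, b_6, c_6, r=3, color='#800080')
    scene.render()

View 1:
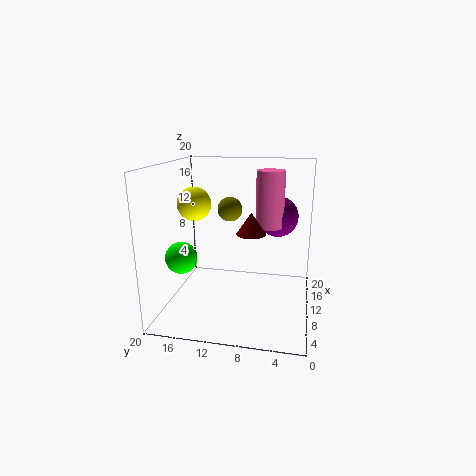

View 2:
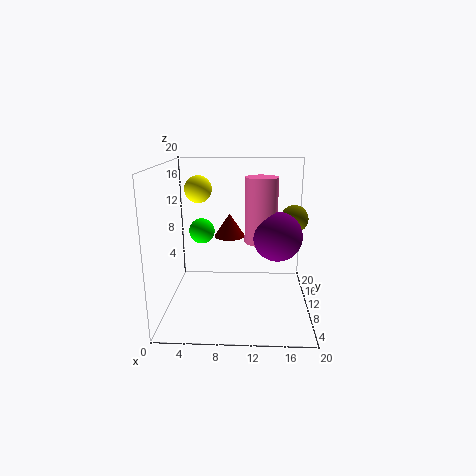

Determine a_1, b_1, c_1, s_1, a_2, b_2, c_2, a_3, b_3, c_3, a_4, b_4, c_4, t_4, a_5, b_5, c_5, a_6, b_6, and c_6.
a_1 = 9
b_1 = 8
c_1 = 11
s_1 = 2
a_2 = 4
b_2 = 14
c_2 = 16
a_3 = 18
b_3 = 13
c_3 = 12
a_4 = 13
b_4 = 6
c_4 = 11
t_4 = 8
a_5 = 4
b_5 = 16
c_5 = 9
a_6 = 15
b_6 = 5
c_6 = 12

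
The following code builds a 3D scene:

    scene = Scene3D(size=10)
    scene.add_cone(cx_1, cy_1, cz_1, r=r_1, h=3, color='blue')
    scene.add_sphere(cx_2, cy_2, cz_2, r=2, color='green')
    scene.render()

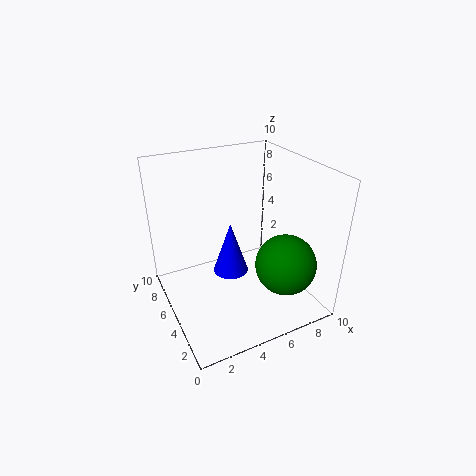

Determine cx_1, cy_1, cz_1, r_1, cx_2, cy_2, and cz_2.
cx_1 = 3, cy_1 = 2, cz_1 = 5, r_1 = 1, cx_2 = 7, cy_2 = 2, cz_2 = 4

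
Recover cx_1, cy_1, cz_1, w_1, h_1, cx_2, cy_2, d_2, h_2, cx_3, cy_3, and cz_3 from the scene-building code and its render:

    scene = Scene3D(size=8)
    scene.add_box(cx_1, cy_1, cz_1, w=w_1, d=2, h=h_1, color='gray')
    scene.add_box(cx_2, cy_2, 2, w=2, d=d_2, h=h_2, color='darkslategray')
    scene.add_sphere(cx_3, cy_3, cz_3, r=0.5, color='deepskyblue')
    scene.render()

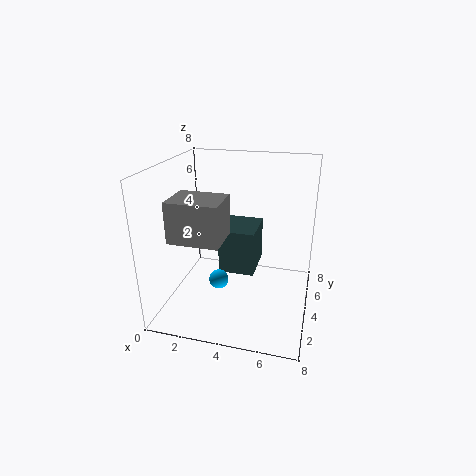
cx_1 = 1.5, cy_1 = 0.5, cz_1 = 5, w_1 = 2.5, h_1 = 2, cx_2 = 3, cy_2 = 3.5, d_2 = 2.5, h_2 = 2.5, cx_3 = 3.5, cy_3 = 2, cz_3 = 2.5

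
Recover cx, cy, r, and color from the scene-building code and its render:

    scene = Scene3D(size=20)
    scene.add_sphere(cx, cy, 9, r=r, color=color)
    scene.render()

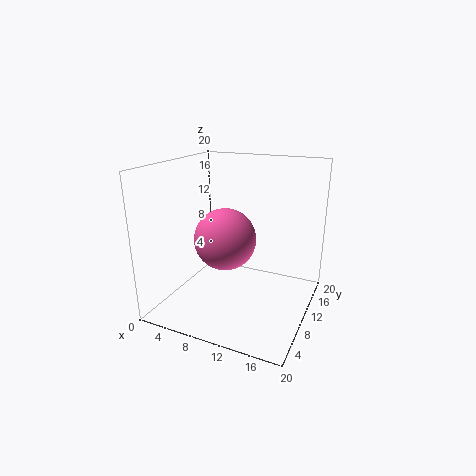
cx = 7.5
cy = 11
r = 4.5
color = 'hotpink'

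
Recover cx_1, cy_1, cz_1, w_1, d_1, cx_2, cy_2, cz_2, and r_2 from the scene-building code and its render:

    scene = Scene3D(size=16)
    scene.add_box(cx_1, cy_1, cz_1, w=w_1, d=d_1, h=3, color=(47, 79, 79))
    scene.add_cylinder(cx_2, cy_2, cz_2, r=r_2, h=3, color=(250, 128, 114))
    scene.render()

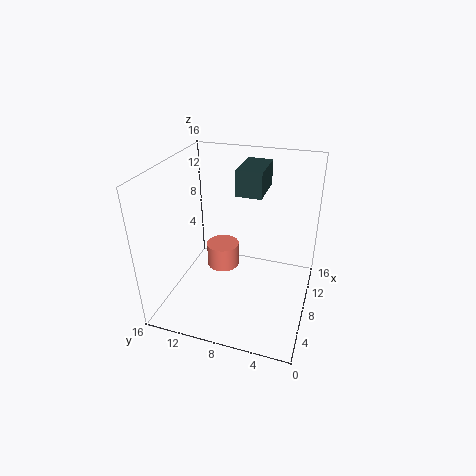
cx_1 = 10, cy_1 = 6, cz_1 = 12, w_1 = 5, d_1 = 3, cx_2 = 11, cy_2 = 11, cz_2 = 2, r_2 = 2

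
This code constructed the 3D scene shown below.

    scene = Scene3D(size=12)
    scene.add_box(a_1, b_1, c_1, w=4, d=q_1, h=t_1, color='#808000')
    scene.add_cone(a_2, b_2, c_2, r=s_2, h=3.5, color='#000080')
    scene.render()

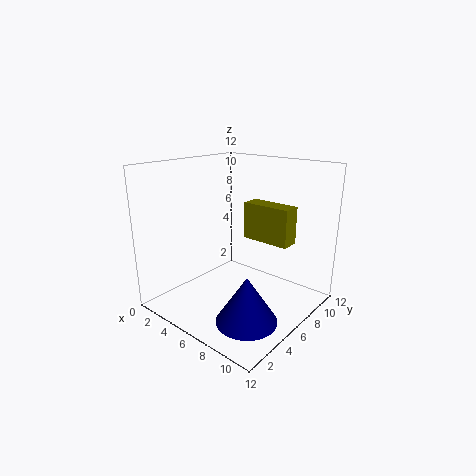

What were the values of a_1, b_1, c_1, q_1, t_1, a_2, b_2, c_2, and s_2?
a_1 = 6.25, b_1 = 6.5, c_1 = 6, q_1 = 1.5, t_1 = 3, a_2 = 9.75, b_2 = 2.5, c_2 = 1.5, s_2 = 2.25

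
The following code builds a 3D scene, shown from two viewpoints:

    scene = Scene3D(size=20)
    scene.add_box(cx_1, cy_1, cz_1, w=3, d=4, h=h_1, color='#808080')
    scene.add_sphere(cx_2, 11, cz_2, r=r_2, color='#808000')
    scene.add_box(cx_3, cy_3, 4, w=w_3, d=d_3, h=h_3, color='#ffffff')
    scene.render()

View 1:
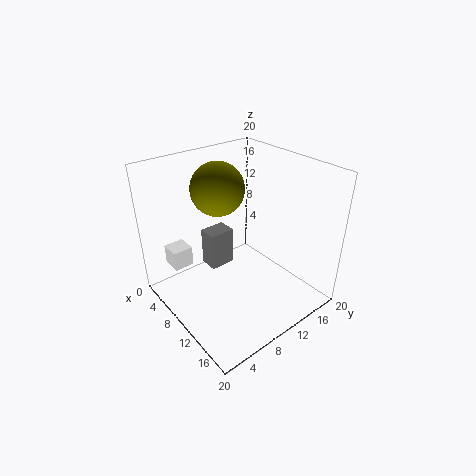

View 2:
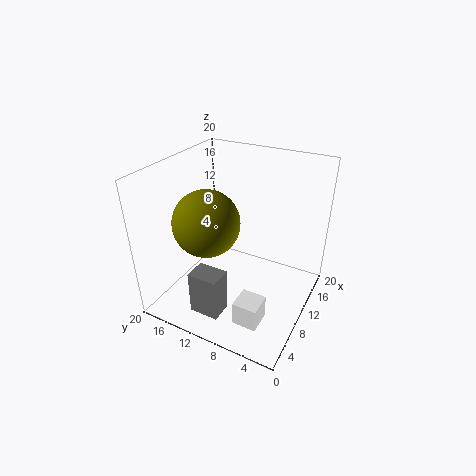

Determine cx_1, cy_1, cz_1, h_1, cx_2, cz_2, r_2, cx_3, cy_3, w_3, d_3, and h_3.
cx_1 = 2; cy_1 = 9; cz_1 = 2; h_1 = 6; cx_2 = 4; cz_2 = 15; r_2 = 4; cx_3 = 1; cy_3 = 3; w_3 = 3; d_3 = 3; h_3 = 3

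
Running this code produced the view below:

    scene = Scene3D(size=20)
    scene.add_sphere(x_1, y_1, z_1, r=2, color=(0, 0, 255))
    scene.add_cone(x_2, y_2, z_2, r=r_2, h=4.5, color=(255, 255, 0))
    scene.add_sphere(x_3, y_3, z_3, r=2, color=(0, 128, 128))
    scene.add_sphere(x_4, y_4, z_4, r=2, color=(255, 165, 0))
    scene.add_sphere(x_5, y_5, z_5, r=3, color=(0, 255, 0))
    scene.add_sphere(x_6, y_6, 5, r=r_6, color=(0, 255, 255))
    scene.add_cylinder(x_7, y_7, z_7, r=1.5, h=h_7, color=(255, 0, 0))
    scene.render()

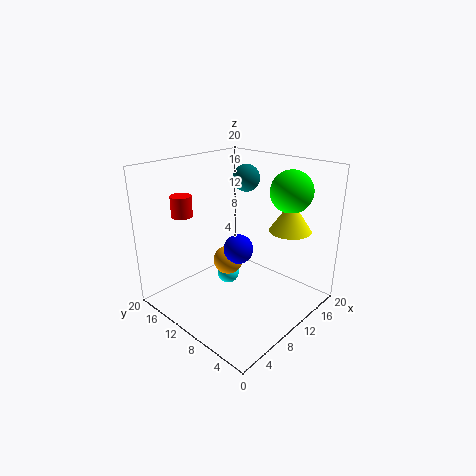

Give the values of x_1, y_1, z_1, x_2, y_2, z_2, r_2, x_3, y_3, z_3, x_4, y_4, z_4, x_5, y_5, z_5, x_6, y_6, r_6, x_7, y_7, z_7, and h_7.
x_1 = 9, y_1 = 9, z_1 = 9, x_2 = 16, y_2 = 5.5, z_2 = 10.5, r_2 = 3, x_3 = 15, y_3 = 13, z_3 = 17, x_4 = 8.5, y_4 = 10.5, z_4 = 7, x_5 = 16.5, y_5 = 6, z_5 = 16, x_6 = 8.5, y_6 = 10.5, r_6 = 1.5, x_7 = 6, y_7 = 17, z_7 = 12.5, h_7 = 3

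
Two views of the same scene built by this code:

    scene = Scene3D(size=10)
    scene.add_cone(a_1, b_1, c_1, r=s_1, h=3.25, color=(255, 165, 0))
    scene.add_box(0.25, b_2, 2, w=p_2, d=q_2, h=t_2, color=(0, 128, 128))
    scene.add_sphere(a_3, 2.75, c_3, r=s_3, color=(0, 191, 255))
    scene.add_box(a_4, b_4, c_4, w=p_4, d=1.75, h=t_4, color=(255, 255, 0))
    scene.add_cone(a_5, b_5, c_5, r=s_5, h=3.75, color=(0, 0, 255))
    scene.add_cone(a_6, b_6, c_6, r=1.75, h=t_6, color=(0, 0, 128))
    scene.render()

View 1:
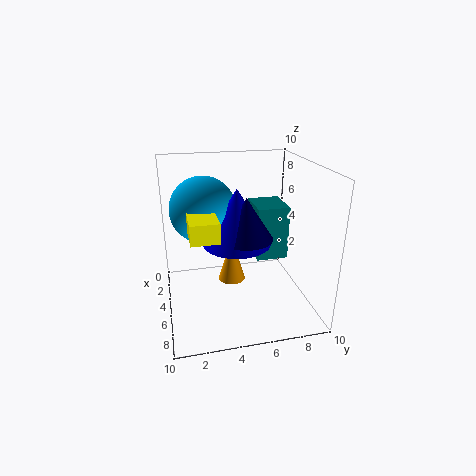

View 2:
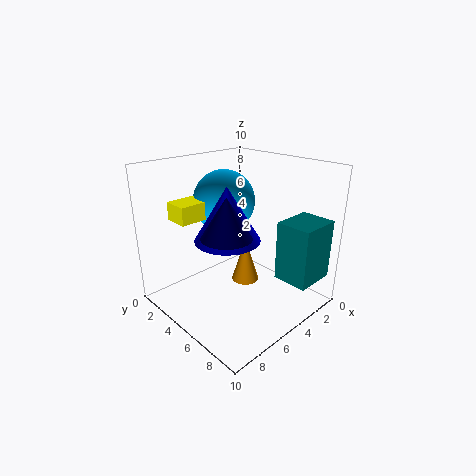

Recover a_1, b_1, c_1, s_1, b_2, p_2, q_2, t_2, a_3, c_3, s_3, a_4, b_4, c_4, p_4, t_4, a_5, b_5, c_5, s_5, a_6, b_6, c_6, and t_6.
a_1 = 4, b_1 = 4.75, c_1 = 1.25, s_1 = 1, b_2 = 7, p_2 = 3, q_2 = 2.5, t_2 = 4.25, a_3 = 4.25, c_3 = 7, s_3 = 2.25, a_4 = 5.25, b_4 = 1.5, c_4 = 6.25, p_4 = 3, t_4 = 1.25, a_5 = 5.75, b_5 = 4.75, c_5 = 5, s_5 = 2.25, a_6 = 6.25, b_6 = 5.25, c_6 = 5.5, t_6 = 2.75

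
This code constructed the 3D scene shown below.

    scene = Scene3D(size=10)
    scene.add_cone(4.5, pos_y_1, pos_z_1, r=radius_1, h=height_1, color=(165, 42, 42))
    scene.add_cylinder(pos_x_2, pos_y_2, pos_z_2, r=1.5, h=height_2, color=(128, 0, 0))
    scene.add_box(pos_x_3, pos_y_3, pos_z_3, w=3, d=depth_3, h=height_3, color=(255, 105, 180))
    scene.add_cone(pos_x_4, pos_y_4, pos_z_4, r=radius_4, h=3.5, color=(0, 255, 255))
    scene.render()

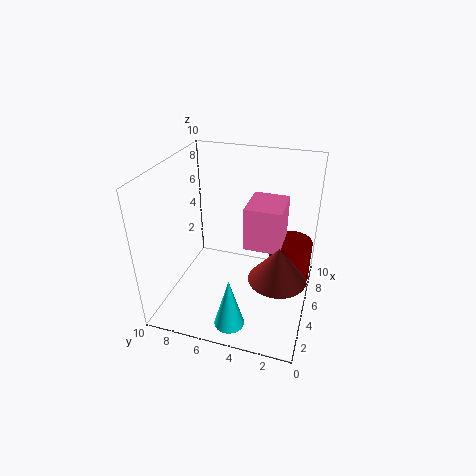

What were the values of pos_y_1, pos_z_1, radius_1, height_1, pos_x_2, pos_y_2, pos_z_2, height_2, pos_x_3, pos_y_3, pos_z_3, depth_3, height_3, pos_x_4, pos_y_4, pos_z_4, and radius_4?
pos_y_1 = 2, pos_z_1 = 2.5, radius_1 = 2, height_1 = 2.5, pos_x_2 = 6.5, pos_y_2 = 1.5, pos_z_2 = 1, height_2 = 3.5, pos_x_3 = 4.5, pos_y_3 = 2, pos_z_3 = 4.5, depth_3 = 2.5, height_3 = 3, pos_x_4 = 1.5, pos_y_4 = 4.5, pos_z_4 = 0.5, radius_4 = 1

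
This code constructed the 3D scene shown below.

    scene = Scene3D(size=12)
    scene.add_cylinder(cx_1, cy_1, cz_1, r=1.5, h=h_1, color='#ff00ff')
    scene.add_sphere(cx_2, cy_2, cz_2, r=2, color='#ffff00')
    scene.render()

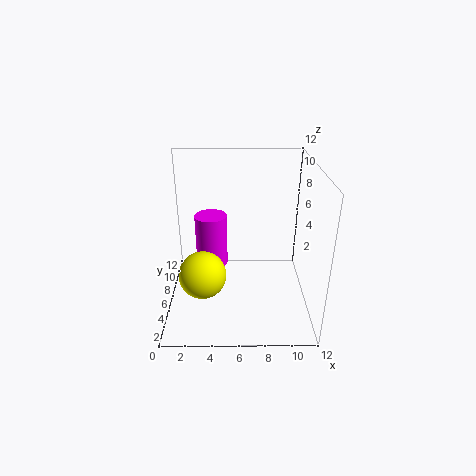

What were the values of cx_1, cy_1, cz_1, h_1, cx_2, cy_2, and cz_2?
cx_1 = 3.5, cy_1 = 9.5, cz_1 = 1.5, h_1 = 5, cx_2 = 3, cy_2 = 5, cz_2 = 3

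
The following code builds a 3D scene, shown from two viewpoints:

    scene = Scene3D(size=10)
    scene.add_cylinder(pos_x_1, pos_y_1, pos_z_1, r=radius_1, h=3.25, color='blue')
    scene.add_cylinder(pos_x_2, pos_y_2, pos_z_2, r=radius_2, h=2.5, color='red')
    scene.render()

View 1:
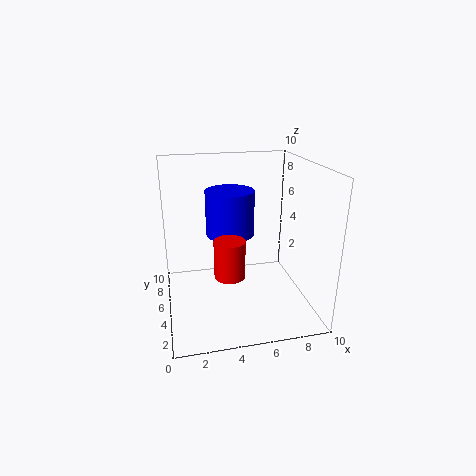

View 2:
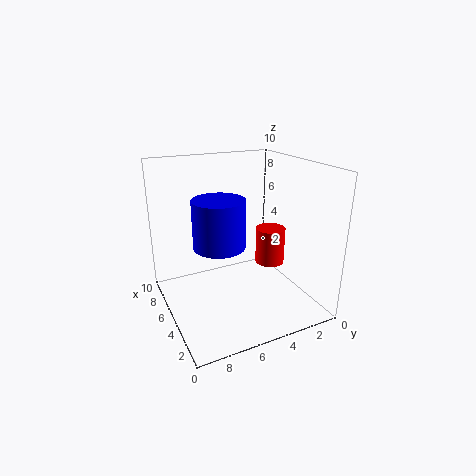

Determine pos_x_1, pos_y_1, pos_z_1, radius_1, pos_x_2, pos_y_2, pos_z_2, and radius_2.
pos_x_1 = 4.75
pos_y_1 = 6.5
pos_z_1 = 4.75
radius_1 = 1.75
pos_x_2 = 4
pos_y_2 = 3
pos_z_2 = 3.25
radius_2 = 1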